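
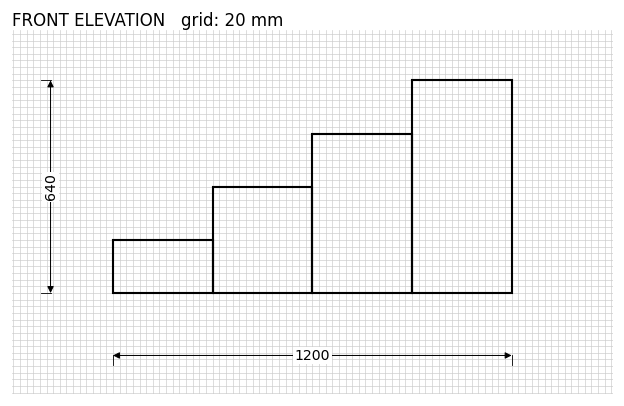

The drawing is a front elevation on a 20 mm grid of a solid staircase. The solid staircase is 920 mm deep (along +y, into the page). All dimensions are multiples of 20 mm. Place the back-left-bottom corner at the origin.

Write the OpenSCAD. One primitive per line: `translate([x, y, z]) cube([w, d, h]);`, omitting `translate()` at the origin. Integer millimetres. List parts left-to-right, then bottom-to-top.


cube([300, 920, 160]);
translate([300, 0, 0]) cube([300, 920, 320]);
translate([600, 0, 0]) cube([300, 920, 480]);
translate([900, 0, 0]) cube([300, 920, 640]);


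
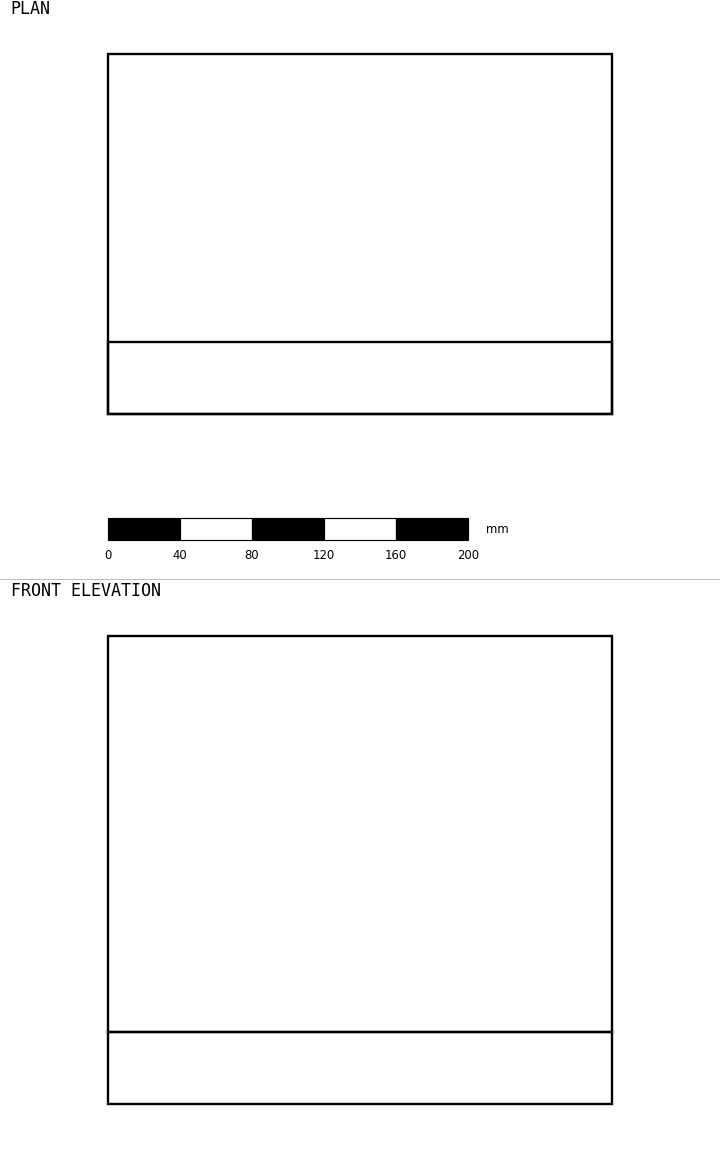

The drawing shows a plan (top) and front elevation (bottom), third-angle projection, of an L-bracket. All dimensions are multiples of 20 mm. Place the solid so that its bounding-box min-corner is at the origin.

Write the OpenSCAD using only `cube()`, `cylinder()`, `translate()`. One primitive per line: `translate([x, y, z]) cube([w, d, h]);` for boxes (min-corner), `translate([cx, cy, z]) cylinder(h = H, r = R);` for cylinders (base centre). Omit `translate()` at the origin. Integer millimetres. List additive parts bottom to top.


cube([280, 200, 40]);
translate([0, 0, 40]) cube([280, 40, 220]);


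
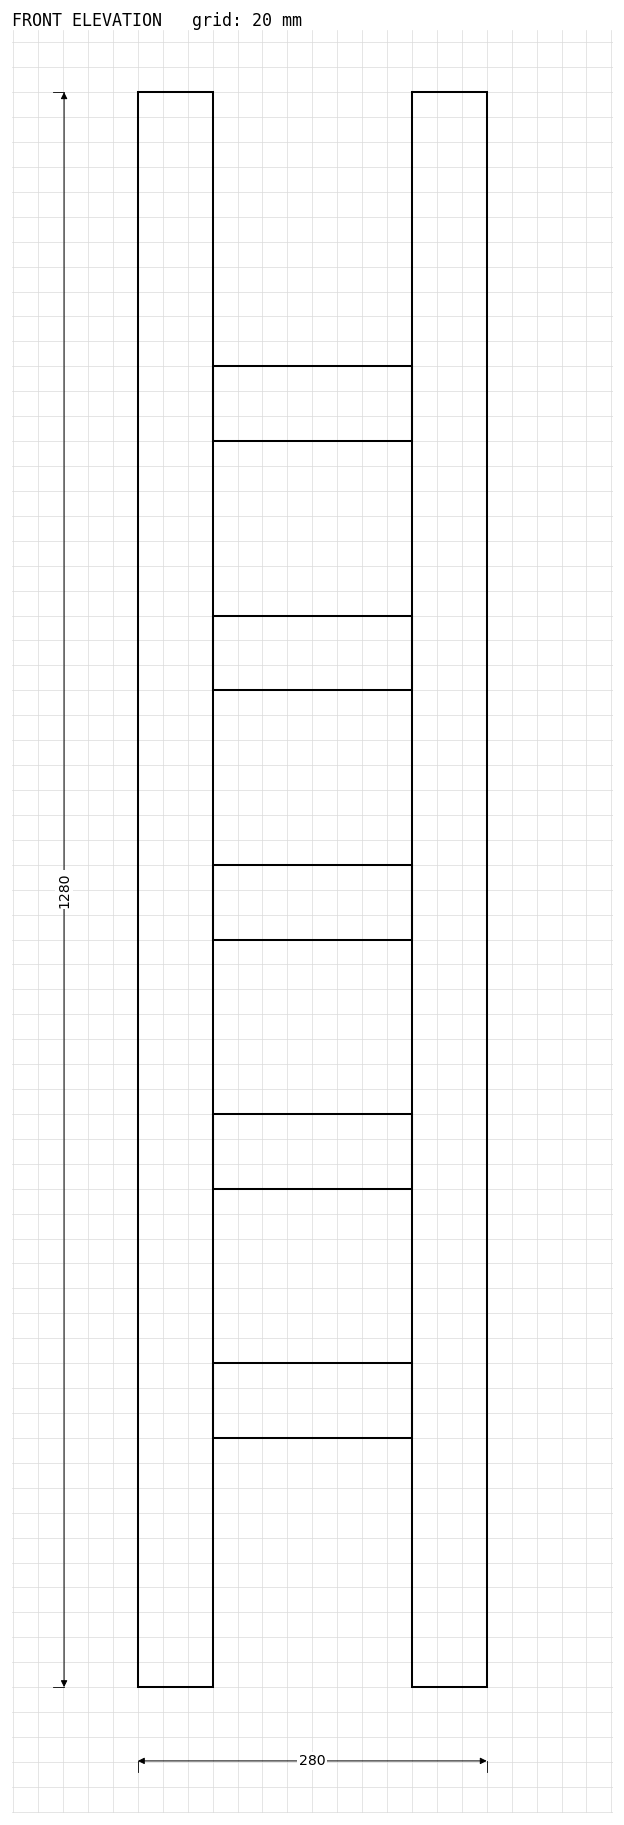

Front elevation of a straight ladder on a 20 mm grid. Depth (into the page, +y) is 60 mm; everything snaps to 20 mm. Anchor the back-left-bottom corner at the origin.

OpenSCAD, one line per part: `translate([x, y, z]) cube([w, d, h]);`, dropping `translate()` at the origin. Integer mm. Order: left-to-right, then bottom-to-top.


cube([60, 60, 1280]);
translate([60, 0, 200]) cube([160, 60, 60]);
translate([60, 0, 400]) cube([160, 60, 60]);
translate([60, 0, 600]) cube([160, 60, 60]);
translate([60, 0, 800]) cube([160, 60, 60]);
translate([60, 0, 1000]) cube([160, 60, 60]);
translate([220, 0, 0]) cube([60, 60, 1280]);


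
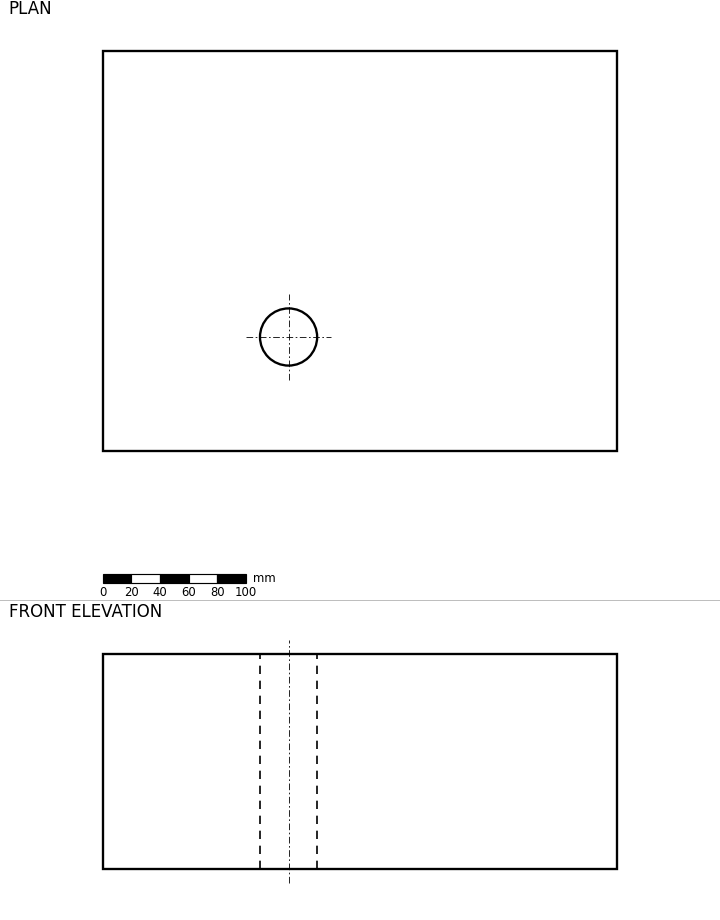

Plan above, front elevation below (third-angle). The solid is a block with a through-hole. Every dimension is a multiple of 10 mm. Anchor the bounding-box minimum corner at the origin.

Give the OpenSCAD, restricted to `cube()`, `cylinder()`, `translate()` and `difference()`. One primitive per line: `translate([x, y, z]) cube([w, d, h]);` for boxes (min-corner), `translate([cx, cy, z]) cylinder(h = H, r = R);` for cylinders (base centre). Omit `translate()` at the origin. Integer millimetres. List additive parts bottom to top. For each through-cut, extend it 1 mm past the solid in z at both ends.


difference() {
  cube([360, 280, 150]);
  translate([130, 80, -1]) cylinder(h = 152, r = 20);
}


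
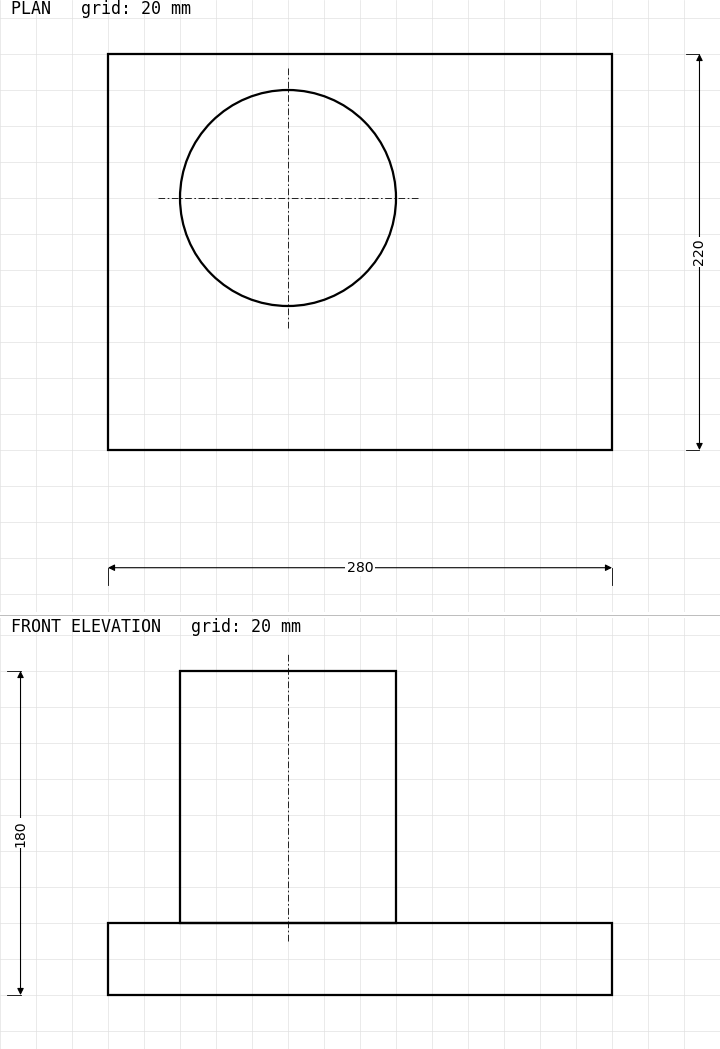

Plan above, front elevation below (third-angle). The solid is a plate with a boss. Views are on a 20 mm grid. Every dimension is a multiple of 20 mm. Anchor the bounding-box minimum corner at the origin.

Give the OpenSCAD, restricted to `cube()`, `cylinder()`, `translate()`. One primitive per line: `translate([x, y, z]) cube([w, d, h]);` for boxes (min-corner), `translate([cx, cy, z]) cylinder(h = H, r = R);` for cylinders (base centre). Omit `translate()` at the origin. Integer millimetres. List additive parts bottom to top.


cube([280, 220, 40]);
translate([100, 140, 40]) cylinder(h = 140, r = 60);


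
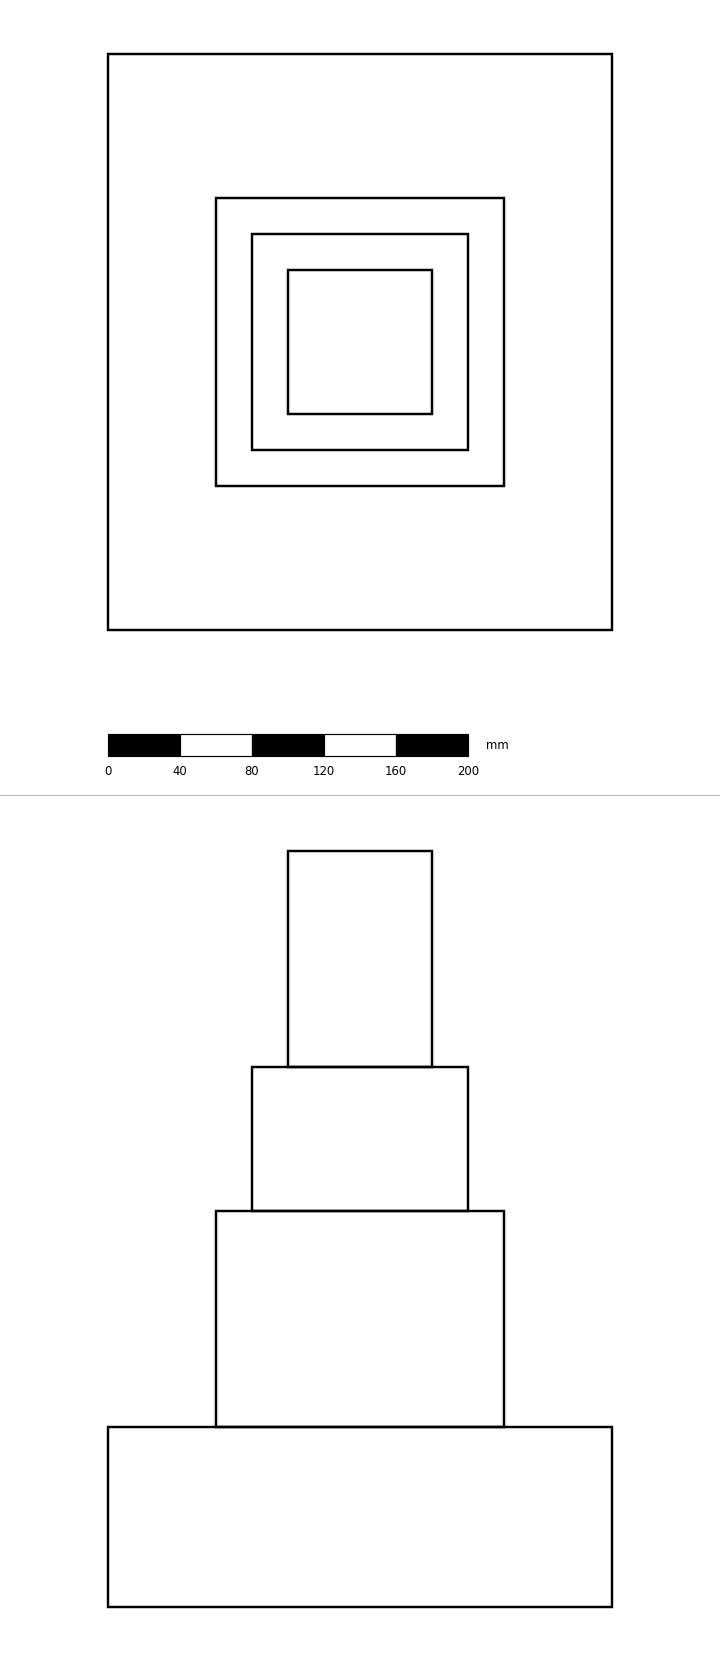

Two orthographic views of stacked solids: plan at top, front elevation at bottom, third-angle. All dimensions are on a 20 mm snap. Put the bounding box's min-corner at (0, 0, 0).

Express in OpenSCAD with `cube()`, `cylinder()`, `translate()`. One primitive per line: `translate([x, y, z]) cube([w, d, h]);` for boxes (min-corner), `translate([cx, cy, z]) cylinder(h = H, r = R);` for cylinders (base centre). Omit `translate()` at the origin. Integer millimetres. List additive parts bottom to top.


cube([280, 320, 100]);
translate([60, 80, 100]) cube([160, 160, 120]);
translate([80, 100, 220]) cube([120, 120, 80]);
translate([100, 120, 300]) cube([80, 80, 120]);


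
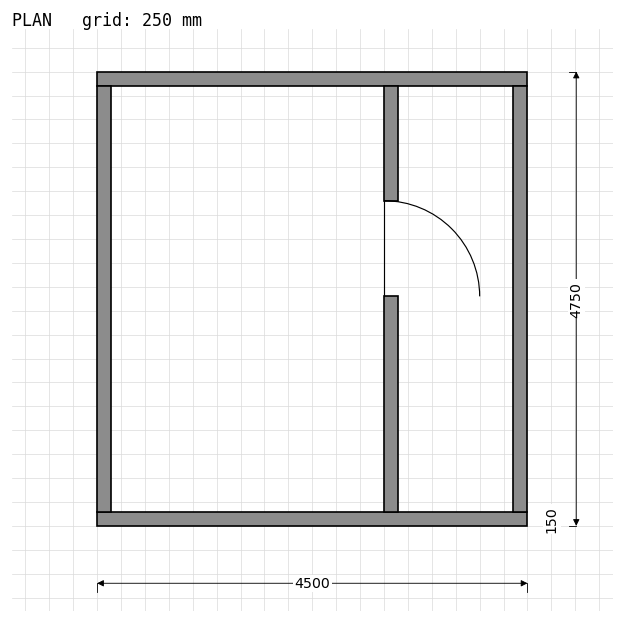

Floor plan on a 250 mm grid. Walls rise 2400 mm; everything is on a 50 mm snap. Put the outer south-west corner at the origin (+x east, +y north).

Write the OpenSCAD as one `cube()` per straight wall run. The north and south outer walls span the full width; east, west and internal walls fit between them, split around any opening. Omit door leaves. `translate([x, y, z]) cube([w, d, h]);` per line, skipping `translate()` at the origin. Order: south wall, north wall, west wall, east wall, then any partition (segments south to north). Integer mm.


cube([4500, 150, 2400]);
translate([0, 4600, 0]) cube([4500, 150, 2400]);
translate([0, 150, 0]) cube([150, 4450, 2400]);
translate([4350, 150, 0]) cube([150, 4450, 2400]);
translate([3000, 150, 0]) cube([150, 2250, 2400]);
translate([3000, 3400, 0]) cube([150, 1200, 2400]);


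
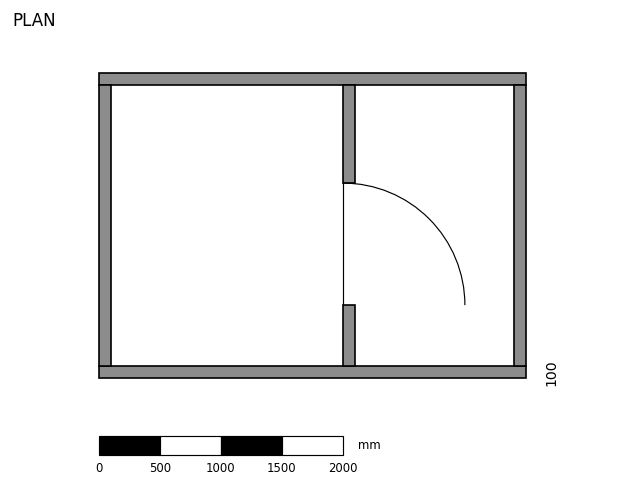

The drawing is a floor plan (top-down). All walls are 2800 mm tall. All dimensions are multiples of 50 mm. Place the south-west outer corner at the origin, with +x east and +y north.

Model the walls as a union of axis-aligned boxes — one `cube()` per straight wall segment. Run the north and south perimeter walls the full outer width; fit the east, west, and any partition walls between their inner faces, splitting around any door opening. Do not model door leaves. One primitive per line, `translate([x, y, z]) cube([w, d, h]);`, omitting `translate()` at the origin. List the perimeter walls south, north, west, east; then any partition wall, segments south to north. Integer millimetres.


cube([3500, 100, 2800]);
translate([0, 2400, 0]) cube([3500, 100, 2800]);
translate([0, 100, 0]) cube([100, 2300, 2800]);
translate([3400, 100, 0]) cube([100, 2300, 2800]);
translate([2000, 100, 0]) cube([100, 500, 2800]);
translate([2000, 1600, 0]) cube([100, 800, 2800]);


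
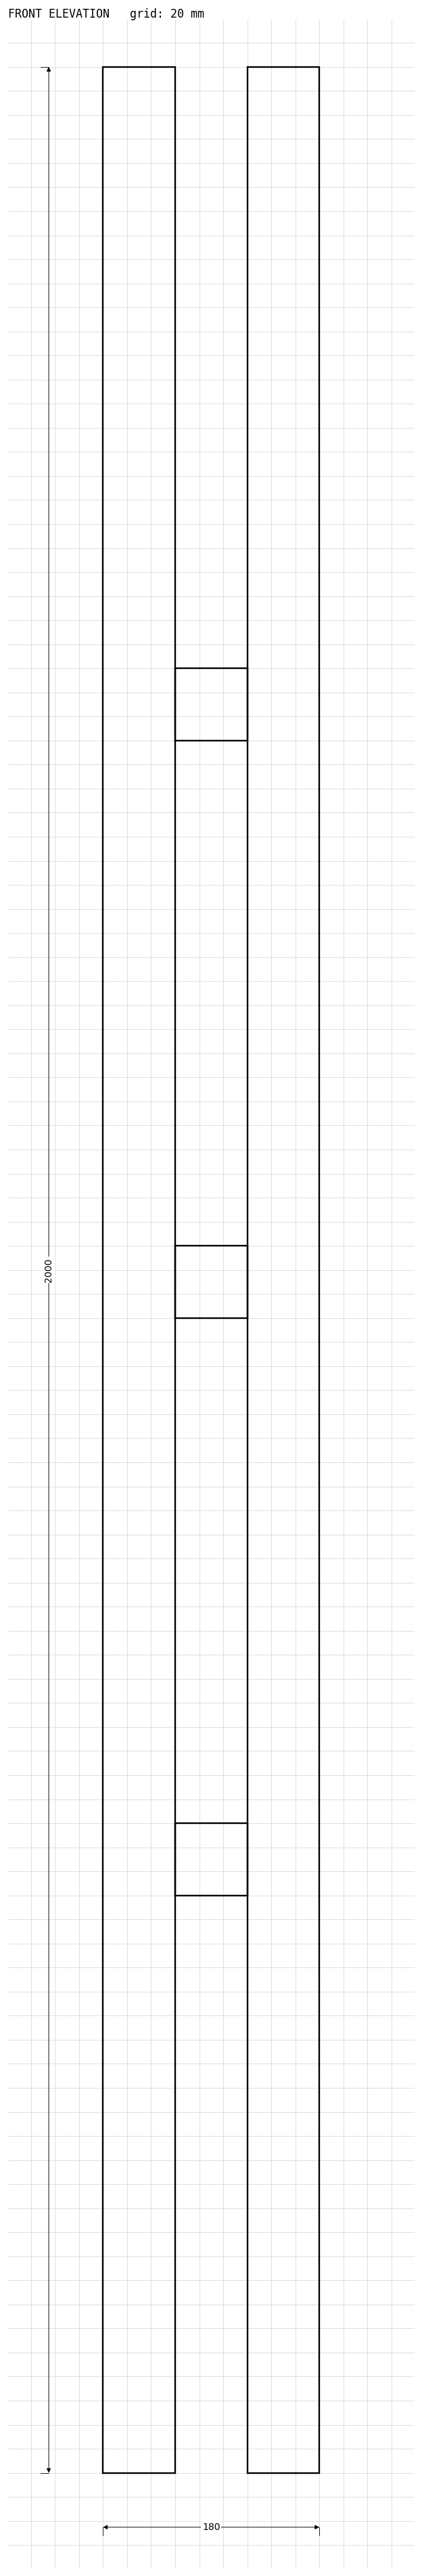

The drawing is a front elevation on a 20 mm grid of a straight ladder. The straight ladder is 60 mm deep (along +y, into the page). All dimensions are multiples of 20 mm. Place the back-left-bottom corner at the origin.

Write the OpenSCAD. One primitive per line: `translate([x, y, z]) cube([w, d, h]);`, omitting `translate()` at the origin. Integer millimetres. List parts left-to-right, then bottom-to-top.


cube([60, 60, 2000]);
translate([60, 0, 480]) cube([60, 60, 60]);
translate([60, 0, 960]) cube([60, 60, 60]);
translate([60, 0, 1440]) cube([60, 60, 60]);
translate([120, 0, 0]) cube([60, 60, 2000]);


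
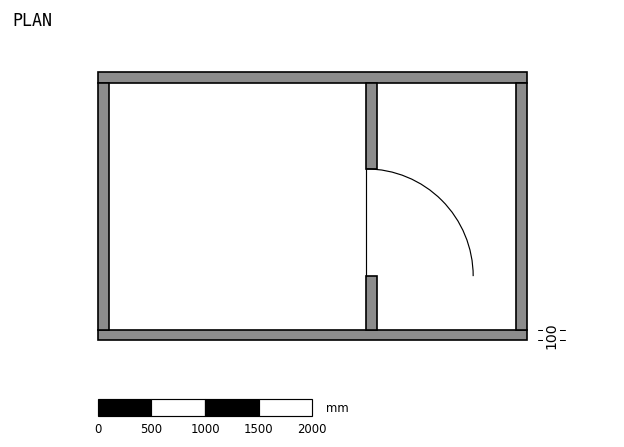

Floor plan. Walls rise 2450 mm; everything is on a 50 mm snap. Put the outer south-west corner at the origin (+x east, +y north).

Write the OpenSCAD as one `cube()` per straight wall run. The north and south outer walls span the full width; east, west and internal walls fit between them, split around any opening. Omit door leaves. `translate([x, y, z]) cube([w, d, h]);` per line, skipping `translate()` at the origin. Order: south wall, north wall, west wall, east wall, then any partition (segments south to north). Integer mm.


cube([4000, 100, 2450]);
translate([0, 2400, 0]) cube([4000, 100, 2450]);
translate([0, 100, 0]) cube([100, 2300, 2450]);
translate([3900, 100, 0]) cube([100, 2300, 2450]);
translate([2500, 100, 0]) cube([100, 500, 2450]);
translate([2500, 1600, 0]) cube([100, 800, 2450]);


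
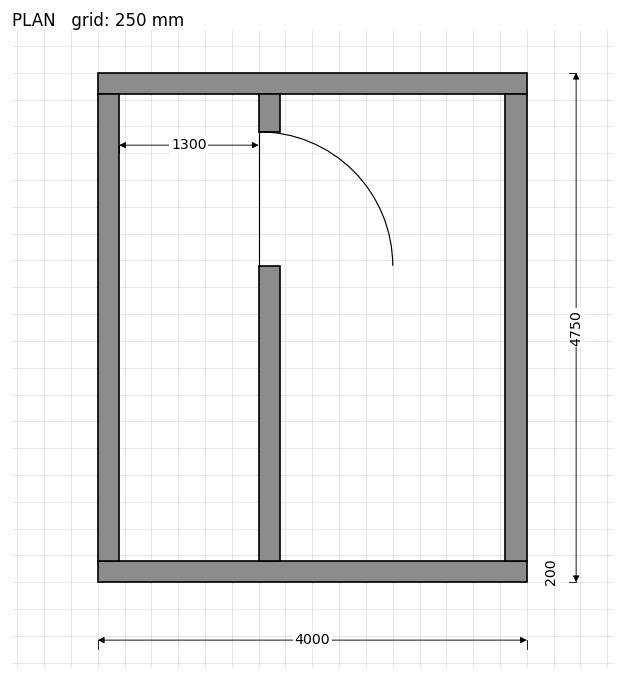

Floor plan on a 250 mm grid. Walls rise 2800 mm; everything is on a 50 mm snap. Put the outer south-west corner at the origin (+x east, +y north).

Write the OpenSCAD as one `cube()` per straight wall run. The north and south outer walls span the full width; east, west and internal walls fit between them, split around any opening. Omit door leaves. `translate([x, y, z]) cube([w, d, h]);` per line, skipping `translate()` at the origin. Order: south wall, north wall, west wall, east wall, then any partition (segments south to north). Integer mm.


cube([4000, 200, 2800]);
translate([0, 4550, 0]) cube([4000, 200, 2800]);
translate([0, 200, 0]) cube([200, 4350, 2800]);
translate([3800, 200, 0]) cube([200, 4350, 2800]);
translate([1500, 200, 0]) cube([200, 2750, 2800]);
translate([1500, 4200, 0]) cube([200, 350, 2800]);


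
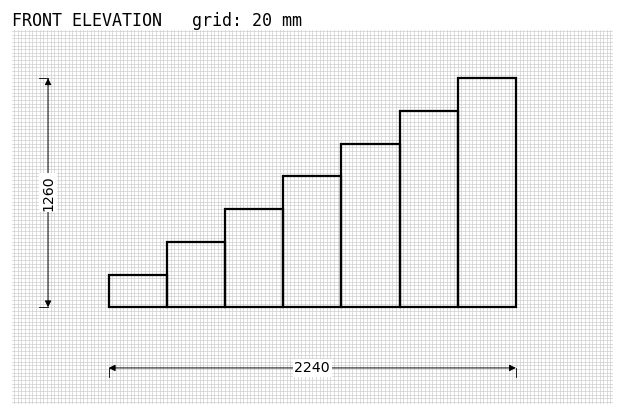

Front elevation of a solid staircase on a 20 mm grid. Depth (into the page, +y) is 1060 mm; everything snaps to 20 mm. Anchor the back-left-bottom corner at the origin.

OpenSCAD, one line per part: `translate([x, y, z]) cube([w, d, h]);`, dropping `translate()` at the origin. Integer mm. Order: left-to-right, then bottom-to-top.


cube([320, 1060, 180]);
translate([320, 0, 0]) cube([320, 1060, 360]);
translate([640, 0, 0]) cube([320, 1060, 540]);
translate([960, 0, 0]) cube([320, 1060, 720]);
translate([1280, 0, 0]) cube([320, 1060, 900]);
translate([1600, 0, 0]) cube([320, 1060, 1080]);
translate([1920, 0, 0]) cube([320, 1060, 1260]);


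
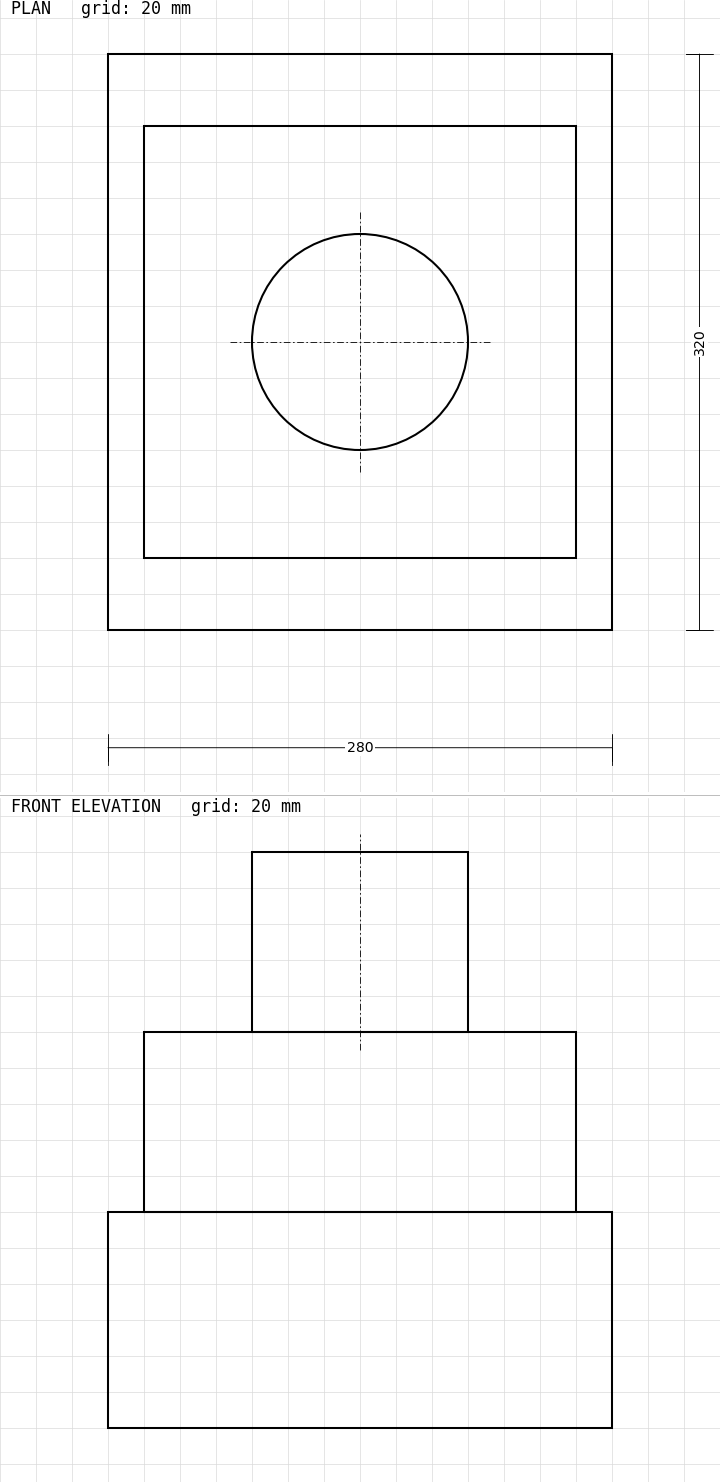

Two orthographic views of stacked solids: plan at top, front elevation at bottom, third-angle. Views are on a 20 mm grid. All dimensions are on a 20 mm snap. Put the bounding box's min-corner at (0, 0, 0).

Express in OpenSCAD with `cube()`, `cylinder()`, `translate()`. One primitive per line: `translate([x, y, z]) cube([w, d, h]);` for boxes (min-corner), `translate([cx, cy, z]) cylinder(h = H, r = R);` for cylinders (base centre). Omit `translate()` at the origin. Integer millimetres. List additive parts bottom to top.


cube([280, 320, 120]);
translate([20, 40, 120]) cube([240, 240, 100]);
translate([140, 160, 220]) cylinder(h = 100, r = 60);


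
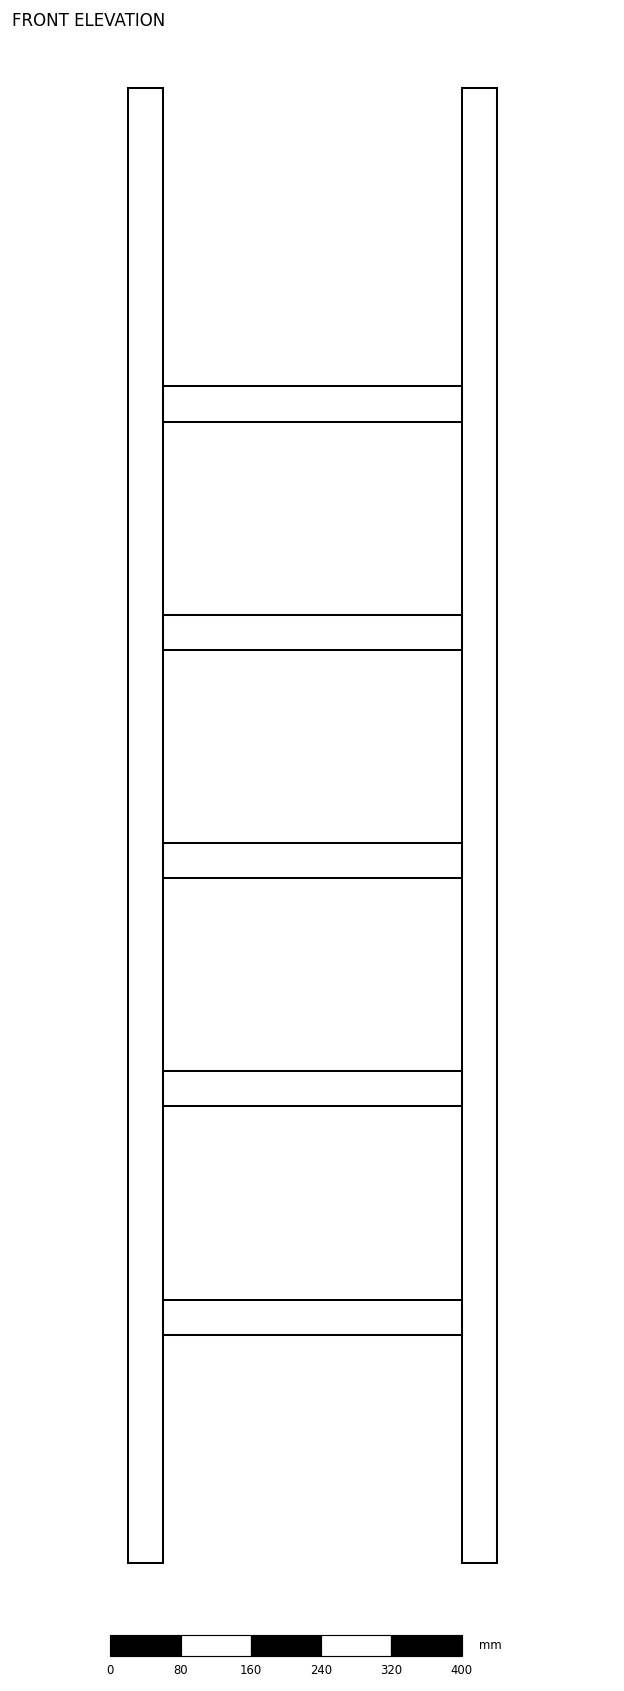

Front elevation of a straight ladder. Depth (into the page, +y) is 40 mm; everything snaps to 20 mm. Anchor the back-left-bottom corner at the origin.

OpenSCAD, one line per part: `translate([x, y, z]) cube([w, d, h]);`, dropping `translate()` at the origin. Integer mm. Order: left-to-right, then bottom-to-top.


cube([40, 40, 1680]);
translate([40, 0, 260]) cube([340, 40, 40]);
translate([40, 0, 520]) cube([340, 40, 40]);
translate([40, 0, 780]) cube([340, 40, 40]);
translate([40, 0, 1040]) cube([340, 40, 40]);
translate([40, 0, 1300]) cube([340, 40, 40]);
translate([380, 0, 0]) cube([40, 40, 1680]);


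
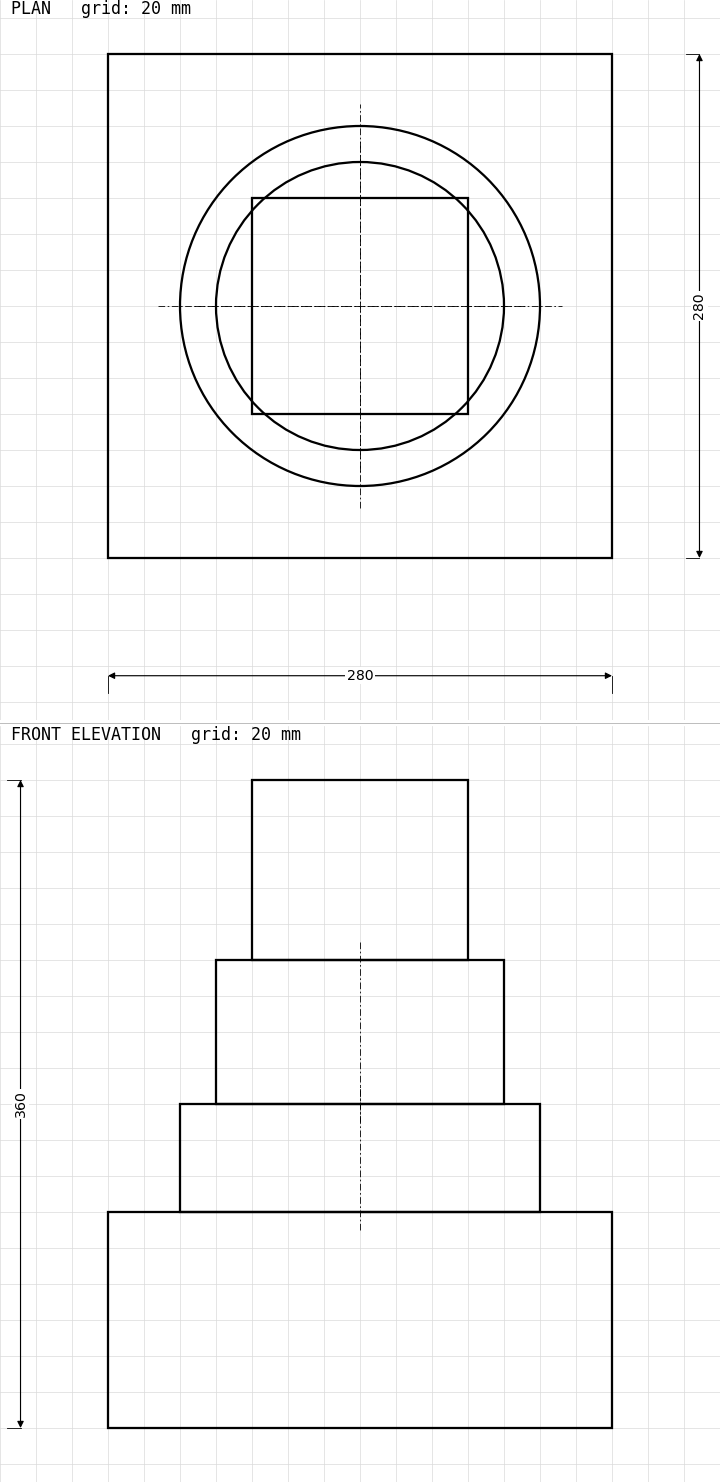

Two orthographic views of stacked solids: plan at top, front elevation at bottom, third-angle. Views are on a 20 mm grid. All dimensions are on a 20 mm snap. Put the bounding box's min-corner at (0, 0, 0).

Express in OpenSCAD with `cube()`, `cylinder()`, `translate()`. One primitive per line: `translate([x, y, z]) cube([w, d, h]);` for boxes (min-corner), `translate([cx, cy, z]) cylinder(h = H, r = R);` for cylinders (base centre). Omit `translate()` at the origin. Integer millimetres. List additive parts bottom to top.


cube([280, 280, 120]);
translate([140, 140, 120]) cylinder(h = 60, r = 100);
translate([140, 140, 180]) cylinder(h = 80, r = 80);
translate([80, 80, 260]) cube([120, 120, 100]);


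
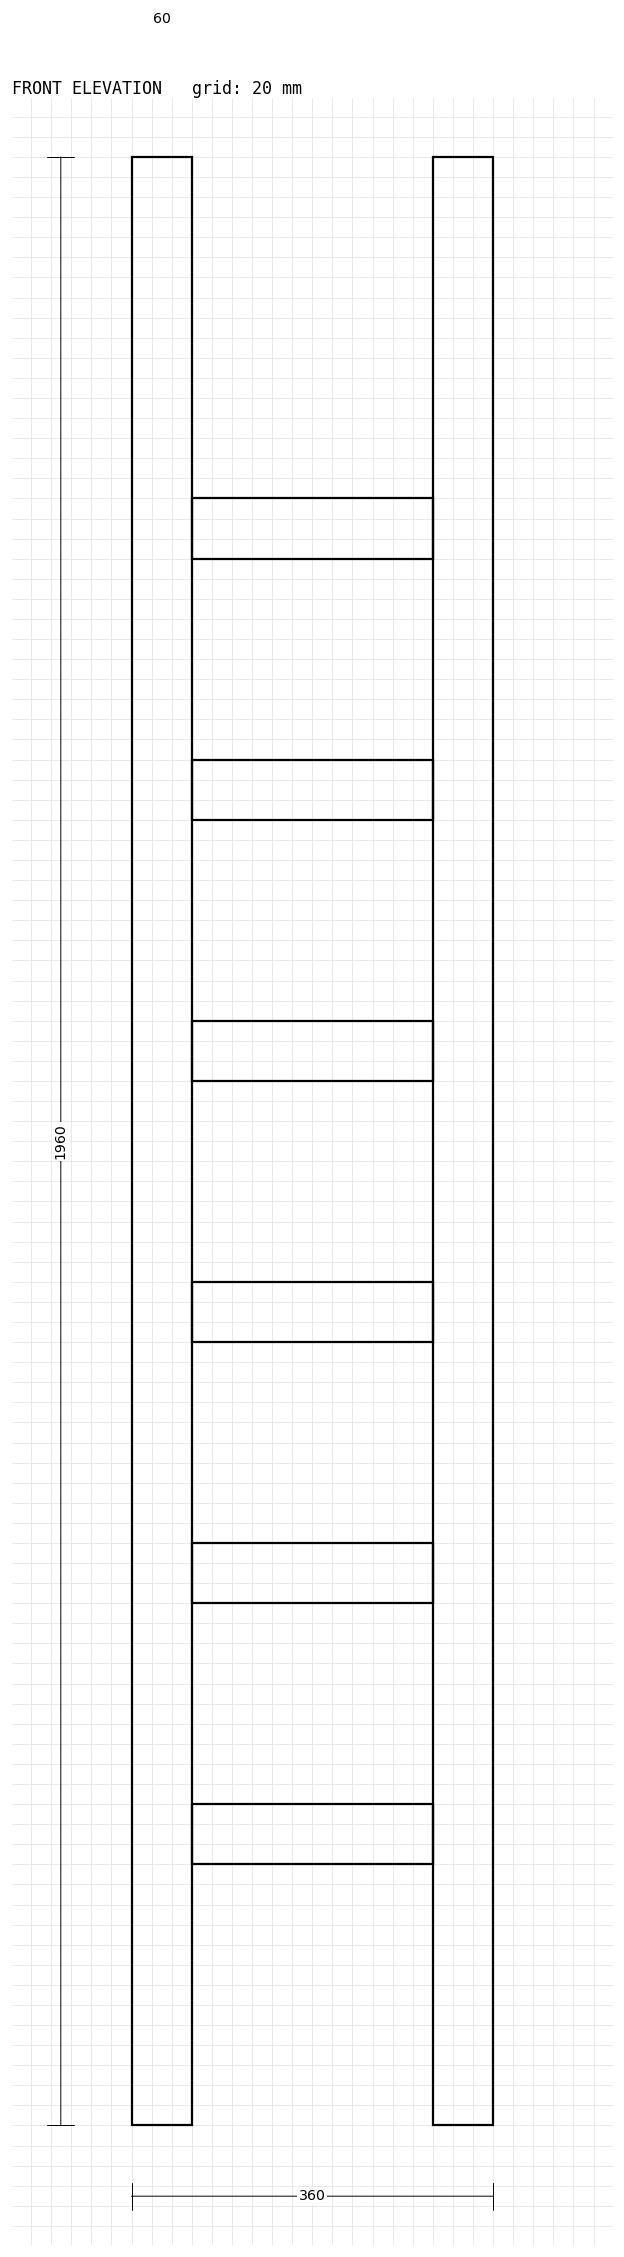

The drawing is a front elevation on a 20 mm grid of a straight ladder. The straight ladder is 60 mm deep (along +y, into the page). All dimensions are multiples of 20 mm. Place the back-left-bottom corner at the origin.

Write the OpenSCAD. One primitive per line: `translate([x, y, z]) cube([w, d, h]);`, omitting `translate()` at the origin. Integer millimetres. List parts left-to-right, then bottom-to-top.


cube([60, 60, 1960]);
translate([60, 0, 260]) cube([240, 60, 60]);
translate([60, 0, 520]) cube([240, 60, 60]);
translate([60, 0, 780]) cube([240, 60, 60]);
translate([60, 0, 1040]) cube([240, 60, 60]);
translate([60, 0, 1300]) cube([240, 60, 60]);
translate([60, 0, 1560]) cube([240, 60, 60]);
translate([300, 0, 0]) cube([60, 60, 1960]);


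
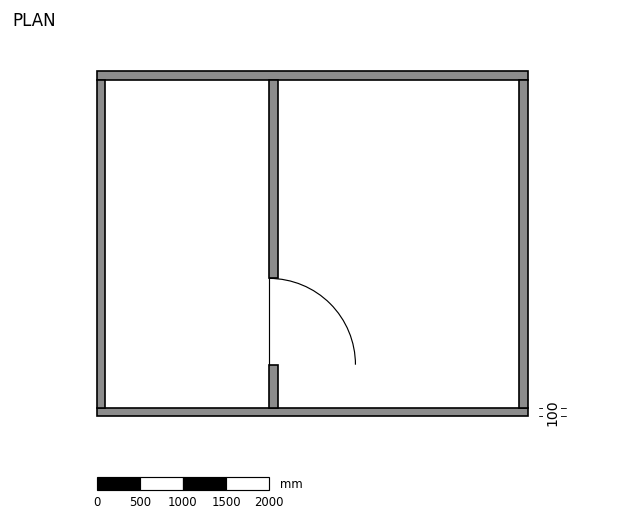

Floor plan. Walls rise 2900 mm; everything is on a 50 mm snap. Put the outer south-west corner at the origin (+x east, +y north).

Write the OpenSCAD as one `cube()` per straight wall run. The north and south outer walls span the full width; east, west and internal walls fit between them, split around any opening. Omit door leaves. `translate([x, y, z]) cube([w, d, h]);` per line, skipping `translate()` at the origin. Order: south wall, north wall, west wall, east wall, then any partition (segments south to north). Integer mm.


cube([5000, 100, 2900]);
translate([0, 3900, 0]) cube([5000, 100, 2900]);
translate([0, 100, 0]) cube([100, 3800, 2900]);
translate([4900, 100, 0]) cube([100, 3800, 2900]);
translate([2000, 100, 0]) cube([100, 500, 2900]);
translate([2000, 1600, 0]) cube([100, 2300, 2900]);


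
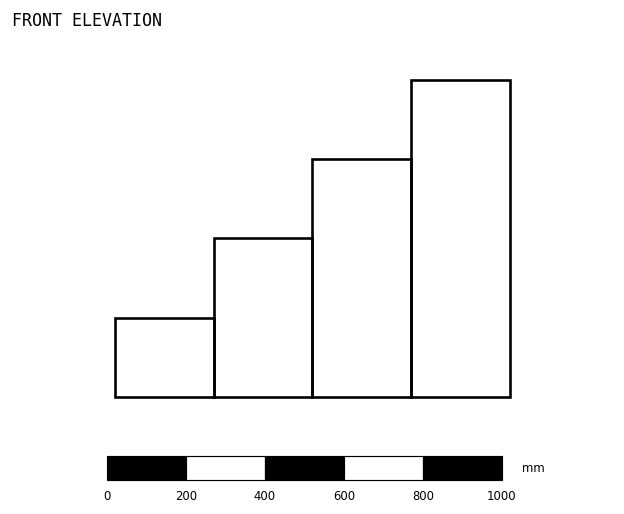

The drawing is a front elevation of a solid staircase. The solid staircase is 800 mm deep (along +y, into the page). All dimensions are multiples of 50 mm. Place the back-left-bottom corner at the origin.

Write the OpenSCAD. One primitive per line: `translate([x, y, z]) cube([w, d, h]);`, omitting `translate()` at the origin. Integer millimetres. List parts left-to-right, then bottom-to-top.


cube([250, 800, 200]);
translate([250, 0, 0]) cube([250, 800, 400]);
translate([500, 0, 0]) cube([250, 800, 600]);
translate([750, 0, 0]) cube([250, 800, 800]);


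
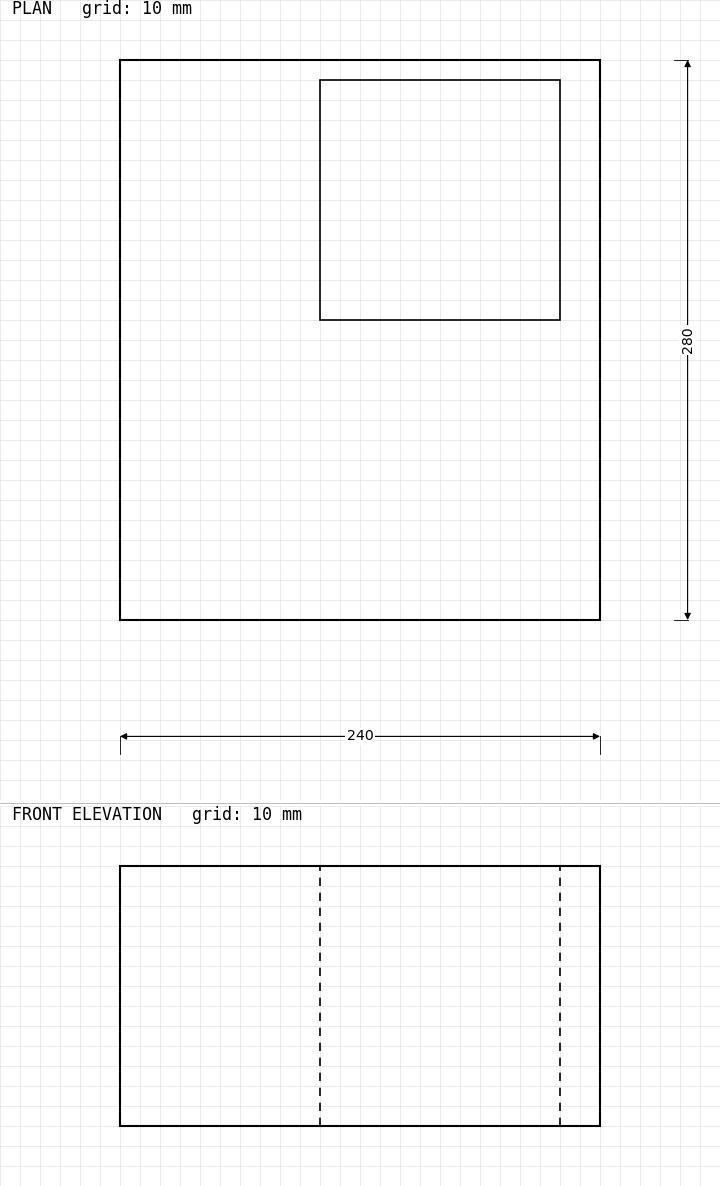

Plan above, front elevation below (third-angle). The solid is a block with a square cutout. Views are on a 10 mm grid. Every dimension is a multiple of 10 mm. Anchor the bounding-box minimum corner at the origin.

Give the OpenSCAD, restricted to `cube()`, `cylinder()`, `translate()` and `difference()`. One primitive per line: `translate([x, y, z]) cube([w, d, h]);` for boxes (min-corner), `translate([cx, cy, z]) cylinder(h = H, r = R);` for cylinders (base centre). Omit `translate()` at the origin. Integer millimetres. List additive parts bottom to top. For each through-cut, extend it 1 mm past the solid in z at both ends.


difference() {
  cube([240, 280, 130]);
  translate([100, 150, -1]) cube([120, 120, 132]);
}


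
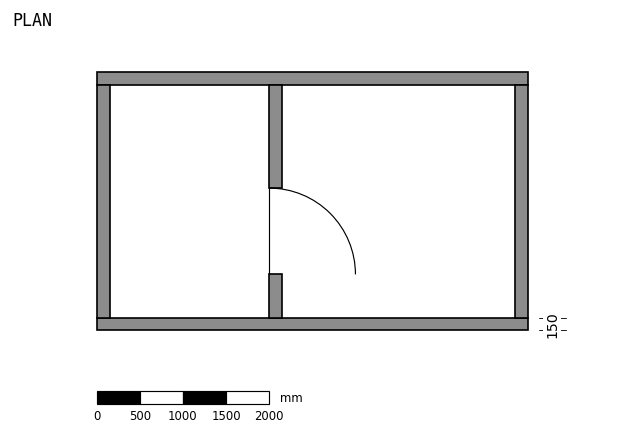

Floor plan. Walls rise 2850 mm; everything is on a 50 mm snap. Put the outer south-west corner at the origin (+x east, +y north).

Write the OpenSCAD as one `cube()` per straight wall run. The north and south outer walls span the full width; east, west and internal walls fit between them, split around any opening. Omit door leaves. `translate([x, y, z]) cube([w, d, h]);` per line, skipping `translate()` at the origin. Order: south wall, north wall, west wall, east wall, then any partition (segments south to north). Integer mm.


cube([5000, 150, 2850]);
translate([0, 2850, 0]) cube([5000, 150, 2850]);
translate([0, 150, 0]) cube([150, 2700, 2850]);
translate([4850, 150, 0]) cube([150, 2700, 2850]);
translate([2000, 150, 0]) cube([150, 500, 2850]);
translate([2000, 1650, 0]) cube([150, 1200, 2850]);


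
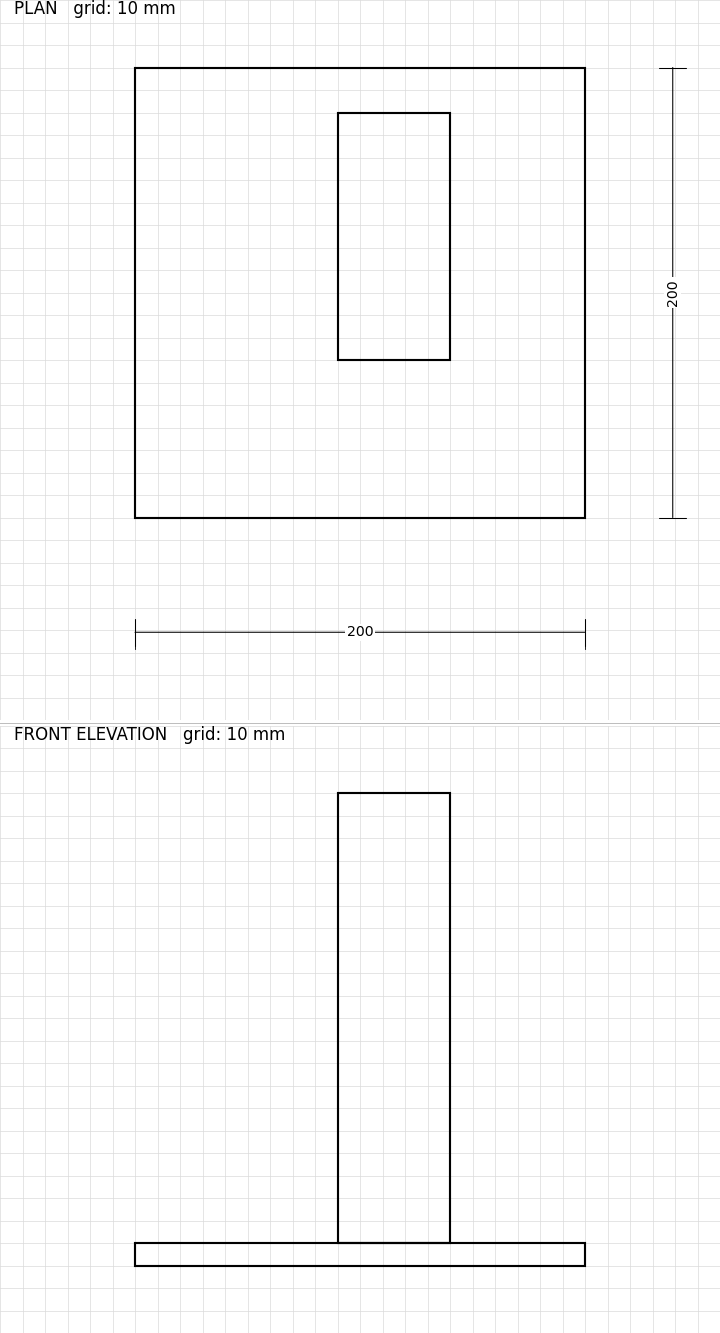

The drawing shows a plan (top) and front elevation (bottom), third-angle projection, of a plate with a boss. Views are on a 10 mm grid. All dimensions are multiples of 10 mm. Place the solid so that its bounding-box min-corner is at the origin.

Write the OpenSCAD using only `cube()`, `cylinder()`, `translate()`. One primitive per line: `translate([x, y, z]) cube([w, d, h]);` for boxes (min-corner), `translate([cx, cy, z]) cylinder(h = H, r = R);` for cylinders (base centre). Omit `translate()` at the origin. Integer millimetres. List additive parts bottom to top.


cube([200, 200, 10]);
translate([90, 70, 10]) cube([50, 110, 200]);


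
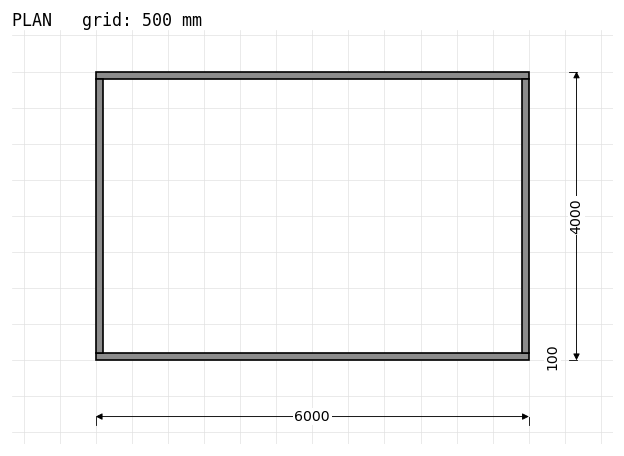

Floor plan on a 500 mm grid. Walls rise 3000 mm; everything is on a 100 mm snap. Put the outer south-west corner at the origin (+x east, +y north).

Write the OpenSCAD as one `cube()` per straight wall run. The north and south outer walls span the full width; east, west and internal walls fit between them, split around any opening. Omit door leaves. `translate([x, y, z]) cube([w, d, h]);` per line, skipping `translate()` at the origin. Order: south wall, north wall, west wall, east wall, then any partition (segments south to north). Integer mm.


cube([6000, 100, 3000]);
translate([0, 3900, 0]) cube([6000, 100, 3000]);
translate([0, 100, 0]) cube([100, 3800, 3000]);
translate([5900, 100, 0]) cube([100, 3800, 3000]);


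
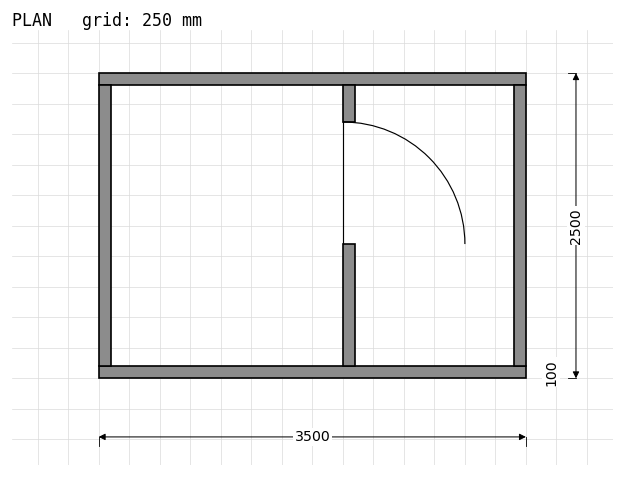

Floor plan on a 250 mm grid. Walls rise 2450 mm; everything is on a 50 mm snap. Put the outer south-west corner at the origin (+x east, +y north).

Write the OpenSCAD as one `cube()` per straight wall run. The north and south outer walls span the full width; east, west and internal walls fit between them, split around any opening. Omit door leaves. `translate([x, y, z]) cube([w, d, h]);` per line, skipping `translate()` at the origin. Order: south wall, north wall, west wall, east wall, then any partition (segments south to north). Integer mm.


cube([3500, 100, 2450]);
translate([0, 2400, 0]) cube([3500, 100, 2450]);
translate([0, 100, 0]) cube([100, 2300, 2450]);
translate([3400, 100, 0]) cube([100, 2300, 2450]);
translate([2000, 100, 0]) cube([100, 1000, 2450]);
translate([2000, 2100, 0]) cube([100, 300, 2450]);


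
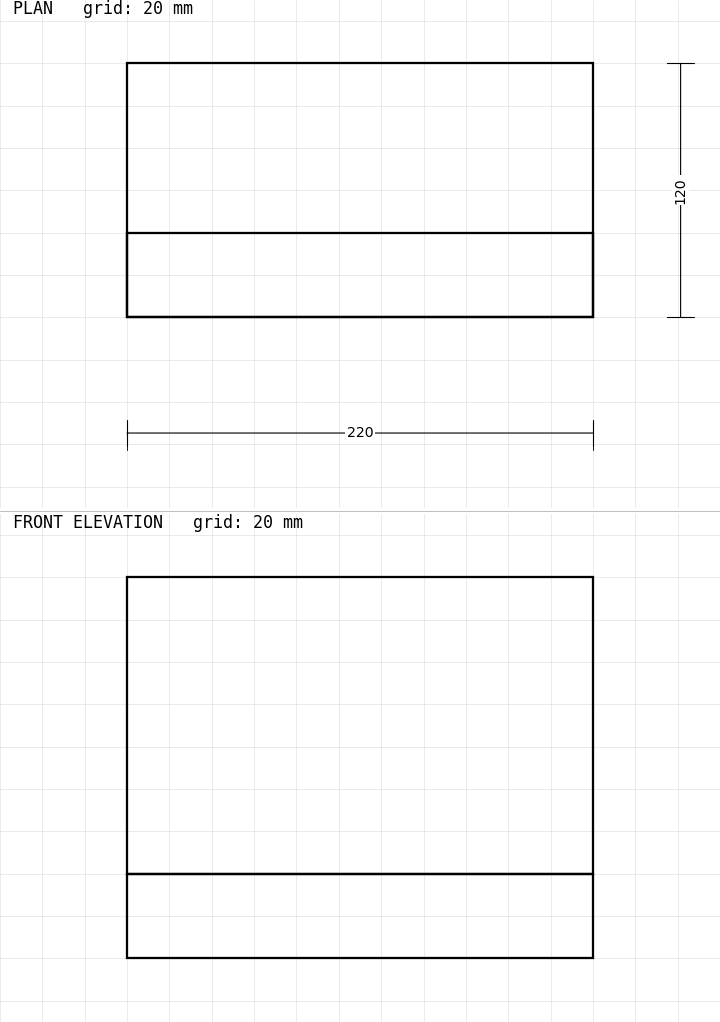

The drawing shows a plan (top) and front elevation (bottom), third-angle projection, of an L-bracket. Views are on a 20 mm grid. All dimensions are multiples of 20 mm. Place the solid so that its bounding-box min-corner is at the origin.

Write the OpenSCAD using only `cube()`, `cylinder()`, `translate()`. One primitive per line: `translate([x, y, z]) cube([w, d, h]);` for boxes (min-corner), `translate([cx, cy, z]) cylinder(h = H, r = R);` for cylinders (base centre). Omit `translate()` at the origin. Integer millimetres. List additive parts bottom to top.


cube([220, 120, 40]);
translate([0, 0, 40]) cube([220, 40, 140]);


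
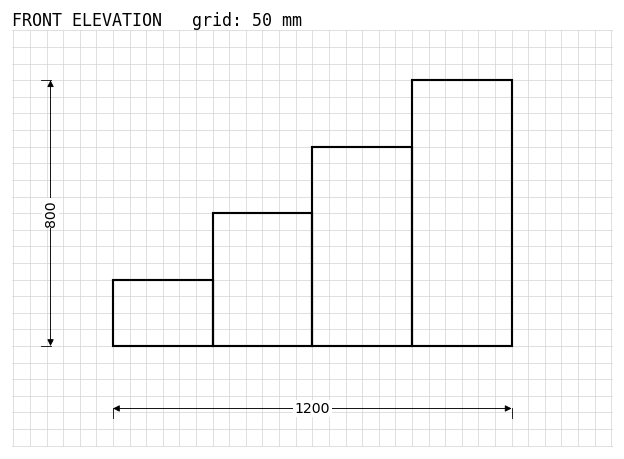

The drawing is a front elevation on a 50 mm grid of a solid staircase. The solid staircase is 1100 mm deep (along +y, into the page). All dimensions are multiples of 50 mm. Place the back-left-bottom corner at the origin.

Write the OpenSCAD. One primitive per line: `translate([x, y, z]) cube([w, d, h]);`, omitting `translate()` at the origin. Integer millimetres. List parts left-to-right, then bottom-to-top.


cube([300, 1100, 200]);
translate([300, 0, 0]) cube([300, 1100, 400]);
translate([600, 0, 0]) cube([300, 1100, 600]);
translate([900, 0, 0]) cube([300, 1100, 800]);


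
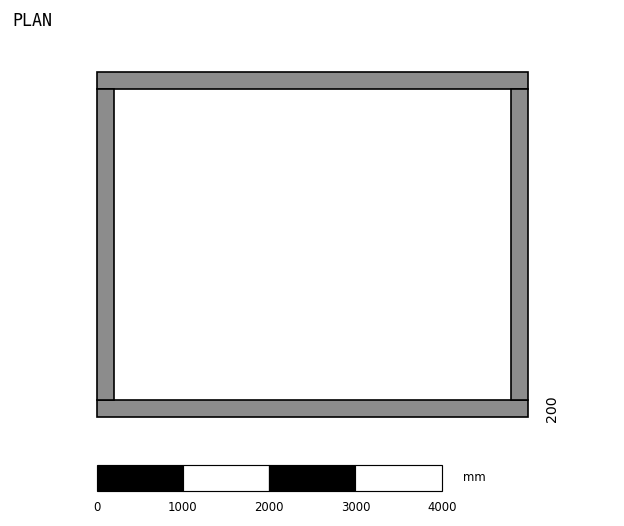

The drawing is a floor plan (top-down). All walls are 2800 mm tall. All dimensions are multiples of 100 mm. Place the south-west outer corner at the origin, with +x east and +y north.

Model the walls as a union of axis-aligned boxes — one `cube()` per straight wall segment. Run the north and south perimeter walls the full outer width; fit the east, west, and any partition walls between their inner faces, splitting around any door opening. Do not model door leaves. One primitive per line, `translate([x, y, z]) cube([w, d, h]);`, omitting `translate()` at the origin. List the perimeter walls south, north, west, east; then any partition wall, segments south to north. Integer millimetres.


cube([5000, 200, 2800]);
translate([0, 3800, 0]) cube([5000, 200, 2800]);
translate([0, 200, 0]) cube([200, 3600, 2800]);
translate([4800, 200, 0]) cube([200, 3600, 2800]);


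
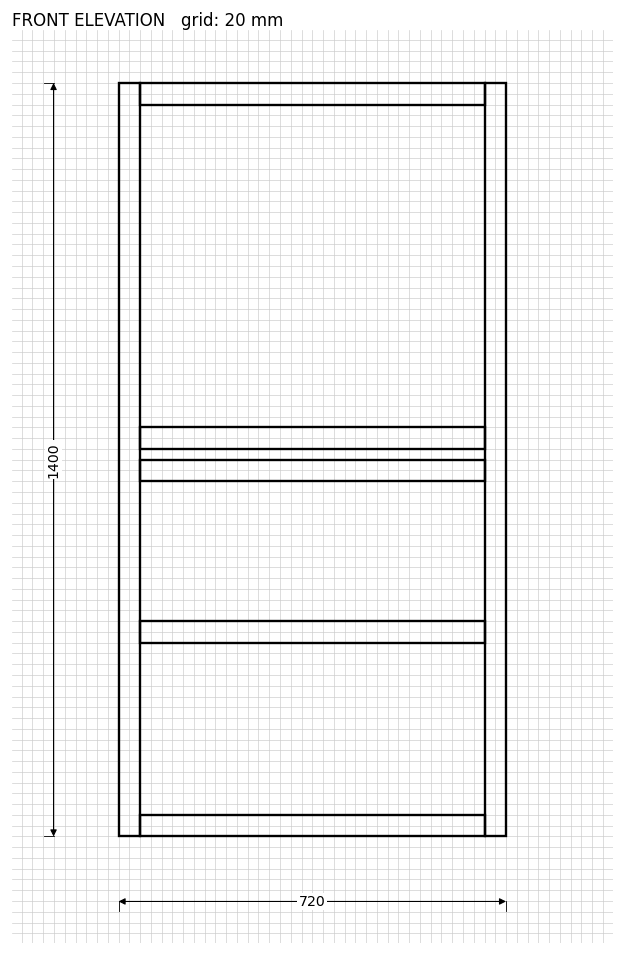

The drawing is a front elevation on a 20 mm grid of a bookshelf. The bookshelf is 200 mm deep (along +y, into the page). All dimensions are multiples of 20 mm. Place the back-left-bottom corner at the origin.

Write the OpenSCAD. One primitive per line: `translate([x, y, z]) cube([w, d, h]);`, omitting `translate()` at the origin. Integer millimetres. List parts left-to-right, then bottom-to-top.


cube([40, 200, 1400]);
translate([40, 0, 0]) cube([640, 200, 40]);
translate([40, 0, 360]) cube([640, 200, 40]);
translate([40, 0, 660]) cube([640, 200, 40]);
translate([40, 0, 720]) cube([640, 200, 40]);
translate([40, 0, 1360]) cube([640, 200, 40]);
translate([680, 0, 0]) cube([40, 200, 1400]);


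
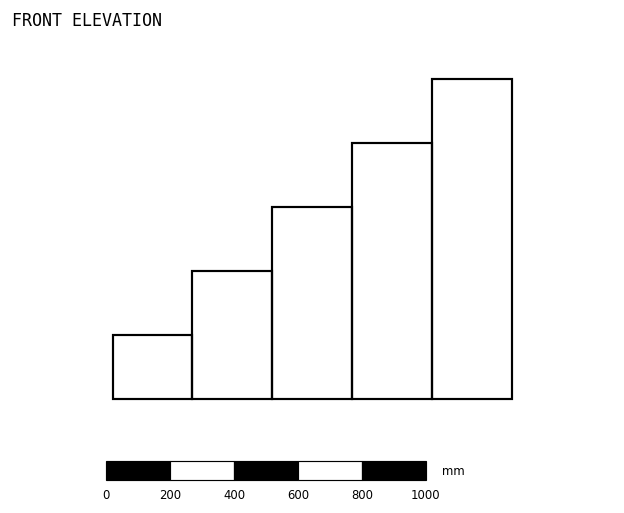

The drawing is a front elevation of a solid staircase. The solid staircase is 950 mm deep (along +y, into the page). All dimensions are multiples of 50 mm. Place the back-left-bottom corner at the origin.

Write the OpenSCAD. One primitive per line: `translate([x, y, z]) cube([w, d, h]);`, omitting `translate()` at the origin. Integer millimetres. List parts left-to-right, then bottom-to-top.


cube([250, 950, 200]);
translate([250, 0, 0]) cube([250, 950, 400]);
translate([500, 0, 0]) cube([250, 950, 600]);
translate([750, 0, 0]) cube([250, 950, 800]);
translate([1000, 0, 0]) cube([250, 950, 1000]);


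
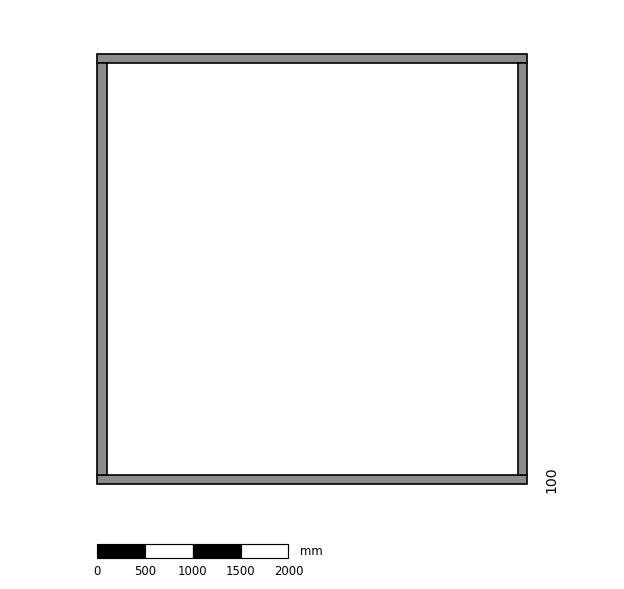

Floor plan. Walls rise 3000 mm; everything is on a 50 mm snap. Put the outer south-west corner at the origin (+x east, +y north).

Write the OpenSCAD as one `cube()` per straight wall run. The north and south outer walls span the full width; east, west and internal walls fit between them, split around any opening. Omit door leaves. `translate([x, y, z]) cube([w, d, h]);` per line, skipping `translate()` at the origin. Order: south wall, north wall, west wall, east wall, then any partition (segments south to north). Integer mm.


cube([4500, 100, 3000]);
translate([0, 4400, 0]) cube([4500, 100, 3000]);
translate([0, 100, 0]) cube([100, 4300, 3000]);
translate([4400, 100, 0]) cube([100, 4300, 3000]);


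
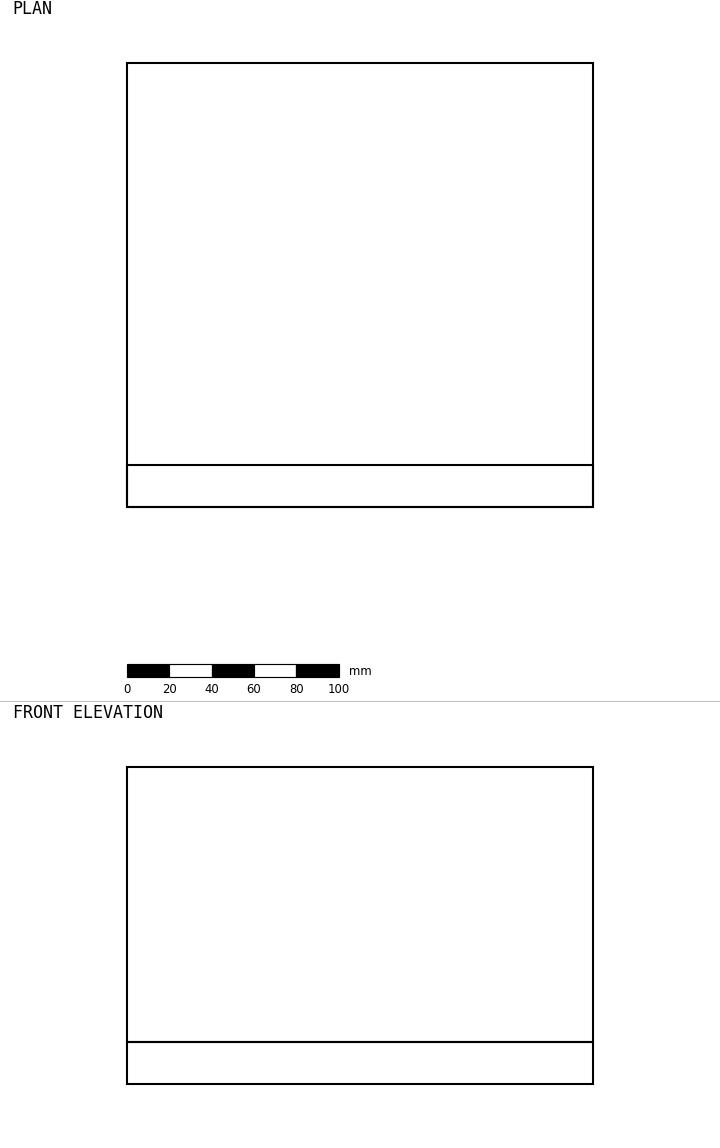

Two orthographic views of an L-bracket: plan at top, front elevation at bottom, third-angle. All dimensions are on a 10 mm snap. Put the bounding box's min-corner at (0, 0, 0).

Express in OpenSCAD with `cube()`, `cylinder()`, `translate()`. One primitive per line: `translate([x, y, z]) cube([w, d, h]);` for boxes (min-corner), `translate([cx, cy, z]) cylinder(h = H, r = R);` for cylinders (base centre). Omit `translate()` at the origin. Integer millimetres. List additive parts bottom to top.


cube([220, 210, 20]);
translate([0, 0, 20]) cube([220, 20, 130]);


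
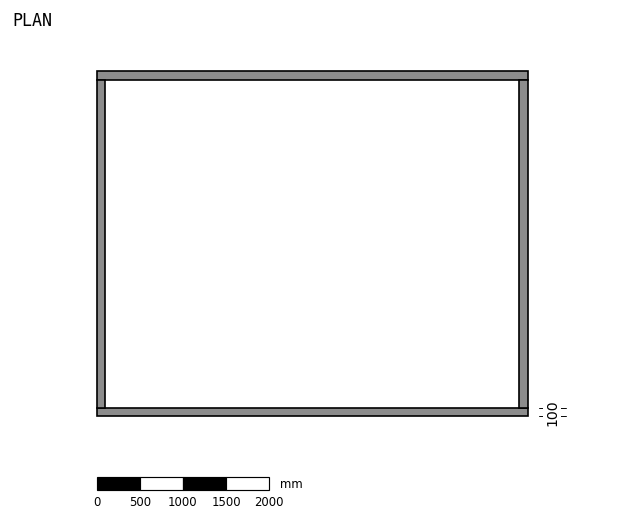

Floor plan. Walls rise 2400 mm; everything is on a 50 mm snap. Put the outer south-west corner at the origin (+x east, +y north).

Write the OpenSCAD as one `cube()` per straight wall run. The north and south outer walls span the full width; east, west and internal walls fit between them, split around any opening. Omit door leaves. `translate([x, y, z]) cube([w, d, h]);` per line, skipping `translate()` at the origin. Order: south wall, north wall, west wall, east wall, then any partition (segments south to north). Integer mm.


cube([5000, 100, 2400]);
translate([0, 3900, 0]) cube([5000, 100, 2400]);
translate([0, 100, 0]) cube([100, 3800, 2400]);
translate([4900, 100, 0]) cube([100, 3800, 2400]);


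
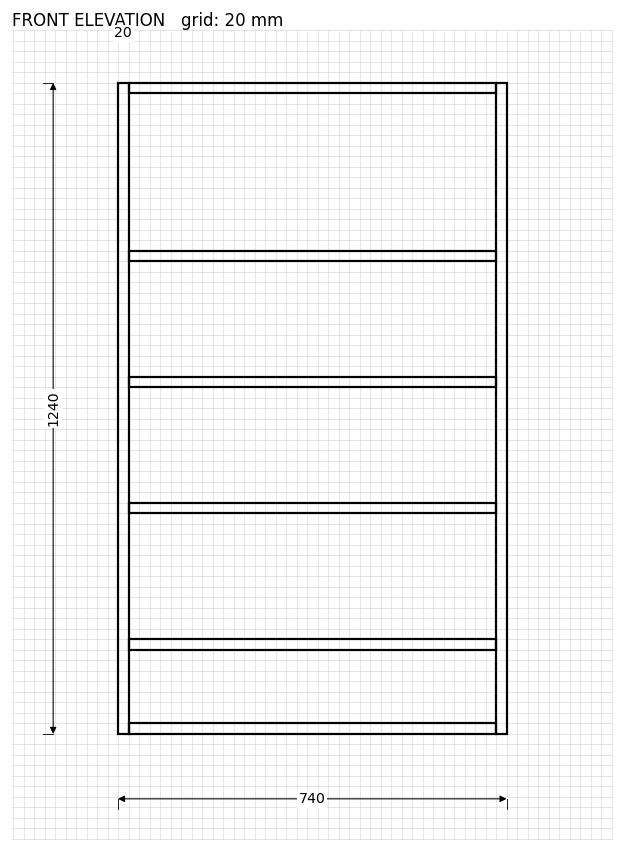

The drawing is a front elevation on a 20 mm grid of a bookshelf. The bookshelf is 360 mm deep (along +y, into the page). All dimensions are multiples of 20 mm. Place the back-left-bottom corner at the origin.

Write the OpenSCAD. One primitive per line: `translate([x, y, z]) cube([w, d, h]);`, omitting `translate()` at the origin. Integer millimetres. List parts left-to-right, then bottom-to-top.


cube([20, 360, 1240]);
translate([20, 0, 0]) cube([700, 360, 20]);
translate([20, 0, 160]) cube([700, 360, 20]);
translate([20, 0, 420]) cube([700, 360, 20]);
translate([20, 0, 660]) cube([700, 360, 20]);
translate([20, 0, 900]) cube([700, 360, 20]);
translate([20, 0, 1220]) cube([700, 360, 20]);
translate([720, 0, 0]) cube([20, 360, 1240]);


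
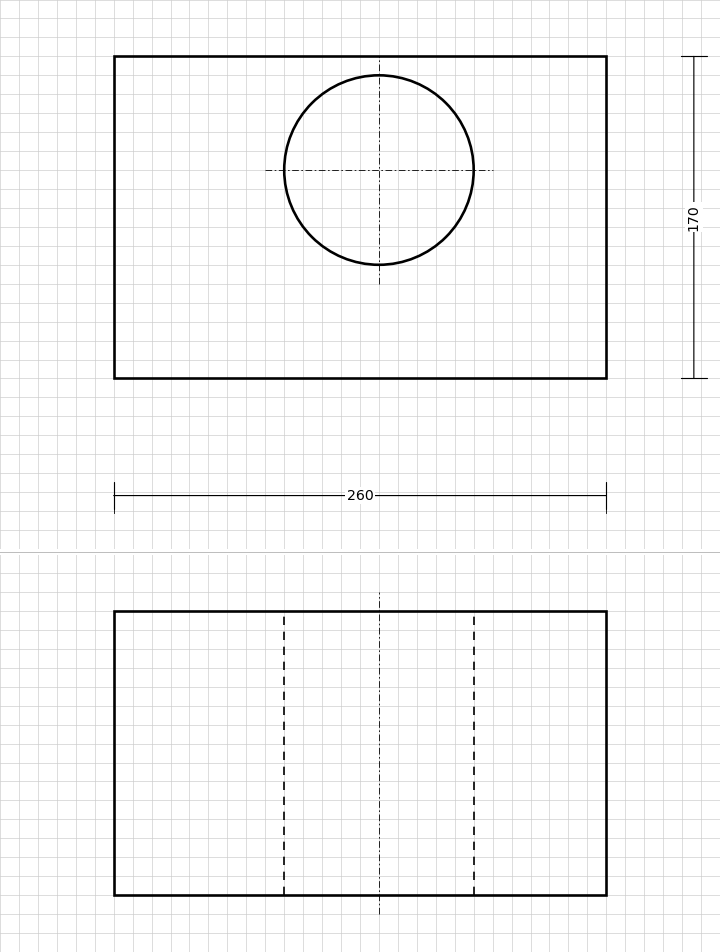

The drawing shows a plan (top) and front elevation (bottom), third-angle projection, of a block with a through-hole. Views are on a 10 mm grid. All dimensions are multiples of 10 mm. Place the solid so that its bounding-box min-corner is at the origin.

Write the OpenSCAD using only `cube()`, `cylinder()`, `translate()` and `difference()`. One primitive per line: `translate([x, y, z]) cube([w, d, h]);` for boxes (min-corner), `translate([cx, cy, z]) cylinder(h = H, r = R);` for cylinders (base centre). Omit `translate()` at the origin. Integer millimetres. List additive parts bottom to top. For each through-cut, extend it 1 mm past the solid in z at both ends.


difference() {
  cube([260, 170, 150]);
  translate([140, 110, -1]) cylinder(h = 152, r = 50);
}


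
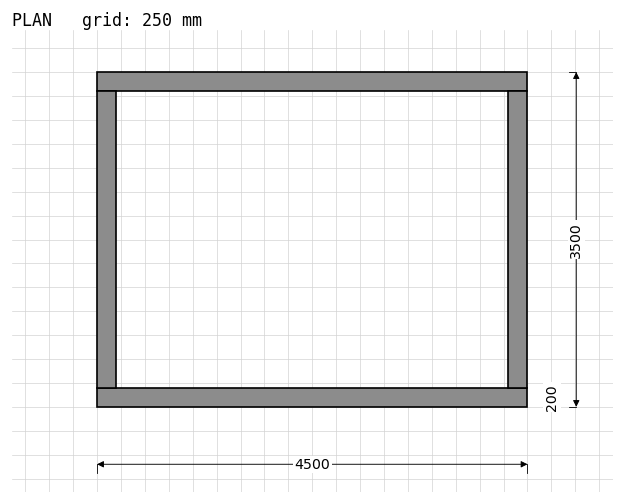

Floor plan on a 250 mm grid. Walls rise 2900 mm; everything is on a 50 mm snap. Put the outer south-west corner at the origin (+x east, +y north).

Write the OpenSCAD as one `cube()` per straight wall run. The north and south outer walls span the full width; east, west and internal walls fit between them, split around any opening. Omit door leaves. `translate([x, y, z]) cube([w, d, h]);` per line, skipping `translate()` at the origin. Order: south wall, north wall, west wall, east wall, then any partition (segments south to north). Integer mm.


cube([4500, 200, 2900]);
translate([0, 3300, 0]) cube([4500, 200, 2900]);
translate([0, 200, 0]) cube([200, 3100, 2900]);
translate([4300, 200, 0]) cube([200, 3100, 2900]);


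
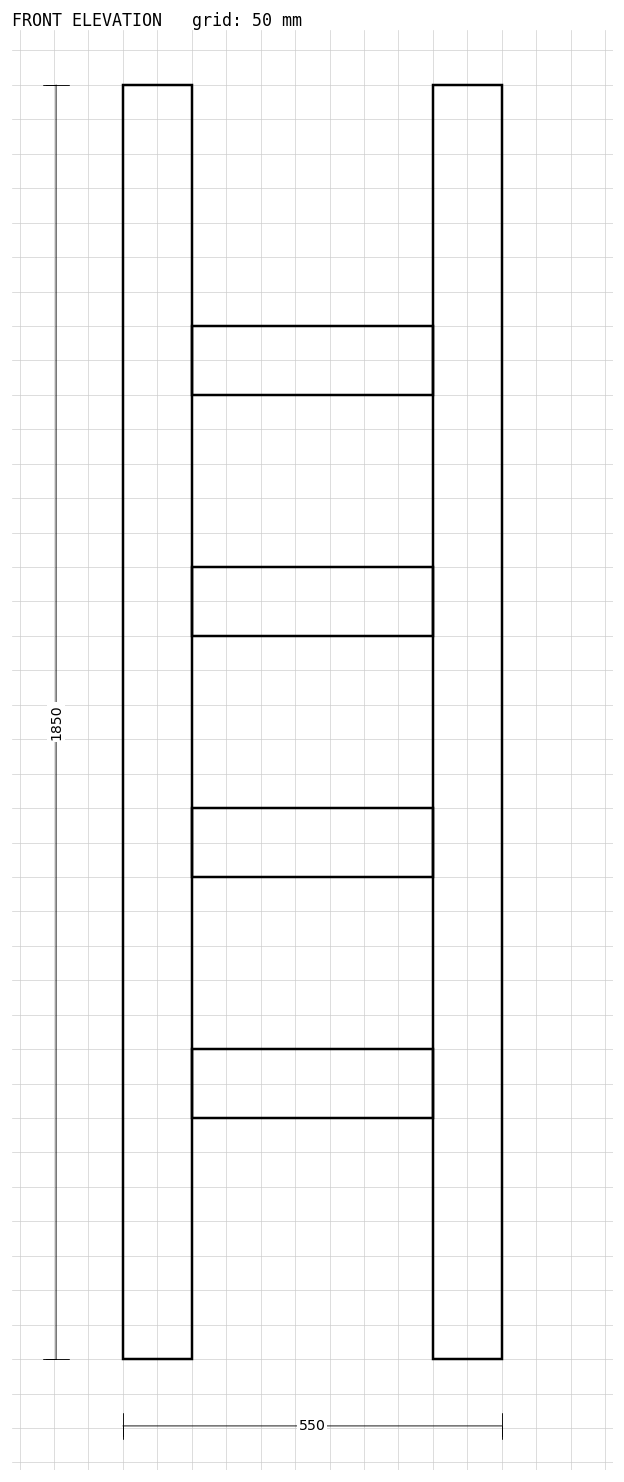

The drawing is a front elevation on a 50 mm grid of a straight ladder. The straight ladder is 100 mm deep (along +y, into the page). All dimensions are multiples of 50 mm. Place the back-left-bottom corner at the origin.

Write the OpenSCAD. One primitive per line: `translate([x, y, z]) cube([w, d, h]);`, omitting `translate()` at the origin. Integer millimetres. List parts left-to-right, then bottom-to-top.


cube([100, 100, 1850]);
translate([100, 0, 350]) cube([350, 100, 100]);
translate([100, 0, 700]) cube([350, 100, 100]);
translate([100, 0, 1050]) cube([350, 100, 100]);
translate([100, 0, 1400]) cube([350, 100, 100]);
translate([450, 0, 0]) cube([100, 100, 1850]);


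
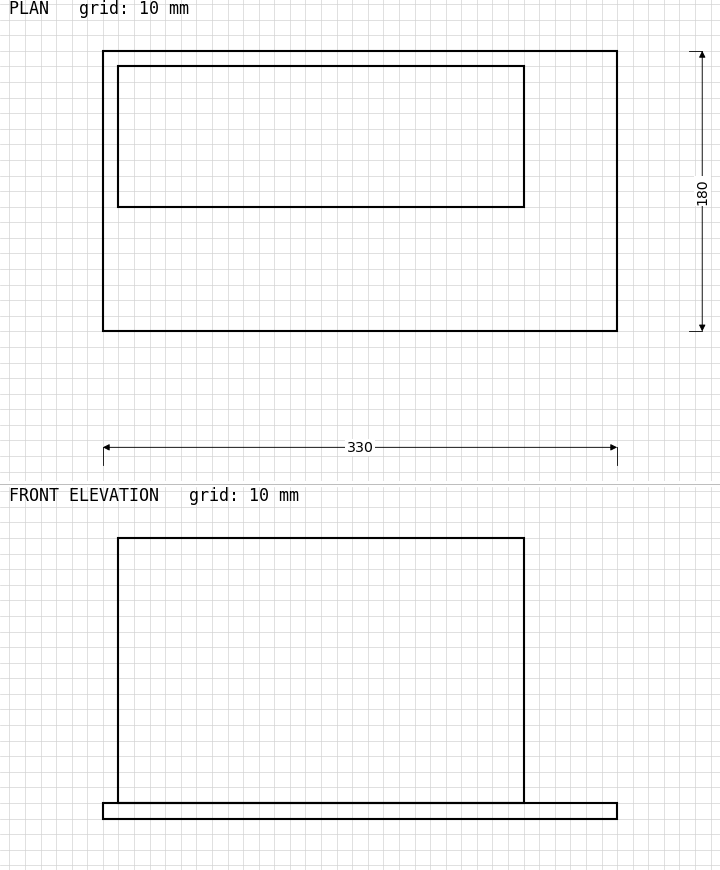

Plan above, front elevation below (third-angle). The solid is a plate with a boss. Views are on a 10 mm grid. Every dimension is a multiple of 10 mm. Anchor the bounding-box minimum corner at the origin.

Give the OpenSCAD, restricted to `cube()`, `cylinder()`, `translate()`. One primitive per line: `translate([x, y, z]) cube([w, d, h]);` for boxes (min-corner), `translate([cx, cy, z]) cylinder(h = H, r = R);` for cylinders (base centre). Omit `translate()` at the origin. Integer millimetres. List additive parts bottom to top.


cube([330, 180, 10]);
translate([10, 80, 10]) cube([260, 90, 170]);
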